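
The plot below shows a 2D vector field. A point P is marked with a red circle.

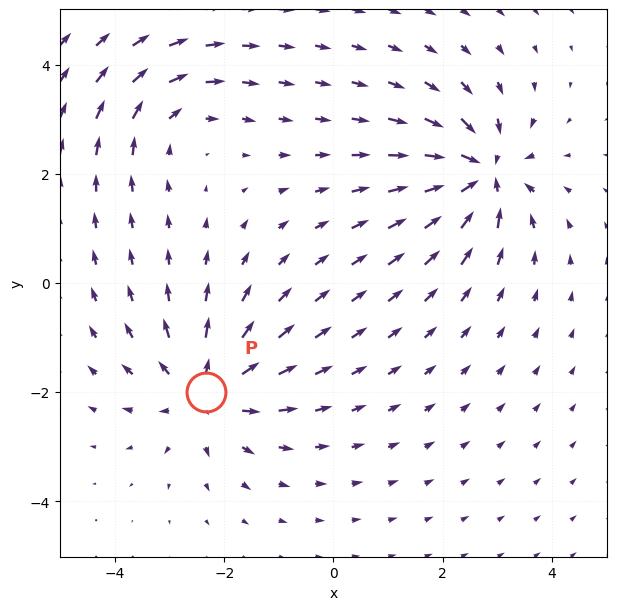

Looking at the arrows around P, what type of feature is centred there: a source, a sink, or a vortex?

At P (-2.3, -2.0) the arrows spread outward. Divergence about +5, curl ≈0 — positive divergence with near-zero curl is a source.

source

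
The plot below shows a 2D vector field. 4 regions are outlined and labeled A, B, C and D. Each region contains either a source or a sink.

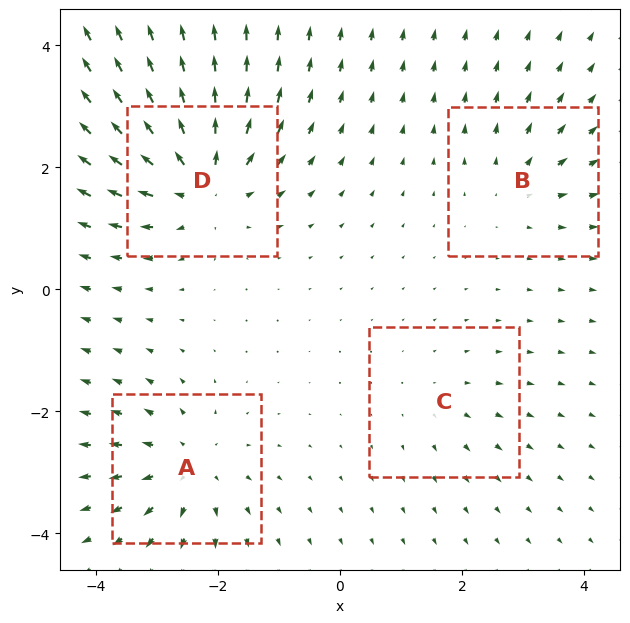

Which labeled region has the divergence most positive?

D

Divergence at each region's feature centre — A: about +5, B: about +3, C: about +2, D: about +7. Region D is most positive.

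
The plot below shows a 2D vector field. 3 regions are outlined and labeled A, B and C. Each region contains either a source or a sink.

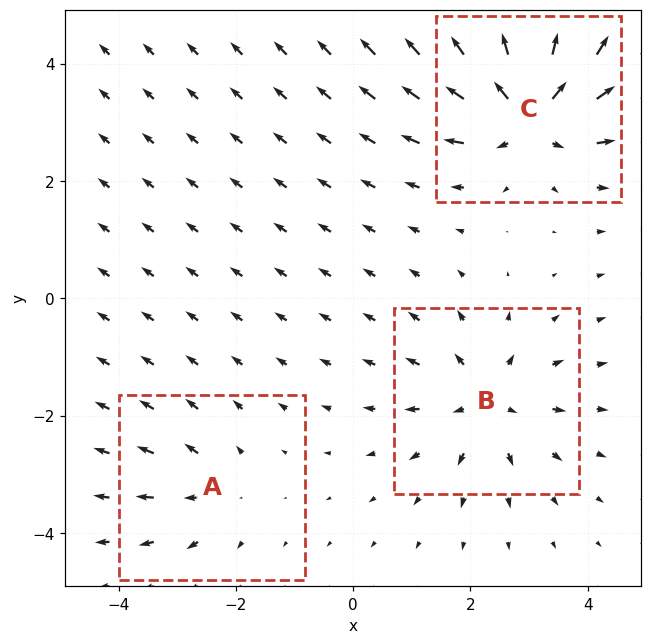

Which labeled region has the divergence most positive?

Divergence at each region's feature centre — A: about +2, B: about +4, C: about +6. Region C is most positive.

C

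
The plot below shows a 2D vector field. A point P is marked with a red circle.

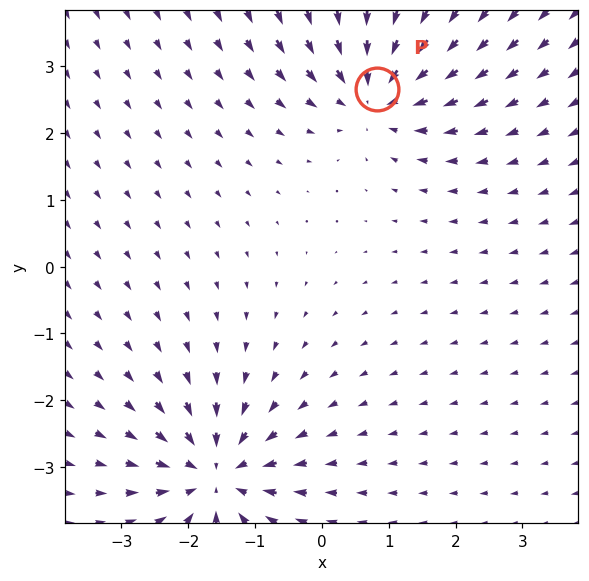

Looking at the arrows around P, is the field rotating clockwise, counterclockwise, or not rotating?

not rotating

Near P at (0.8, 2.7) the arrows show no circulation. The curl there is ≈0.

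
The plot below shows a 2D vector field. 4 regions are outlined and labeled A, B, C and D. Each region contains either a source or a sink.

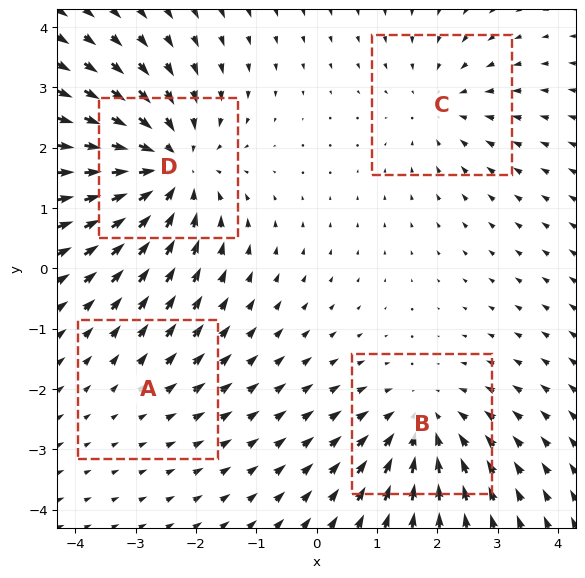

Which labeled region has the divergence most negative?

D

Divergence at each region's feature centre — A: about +2, B: about -4, C: about -3, D: about -6. Region D is most negative.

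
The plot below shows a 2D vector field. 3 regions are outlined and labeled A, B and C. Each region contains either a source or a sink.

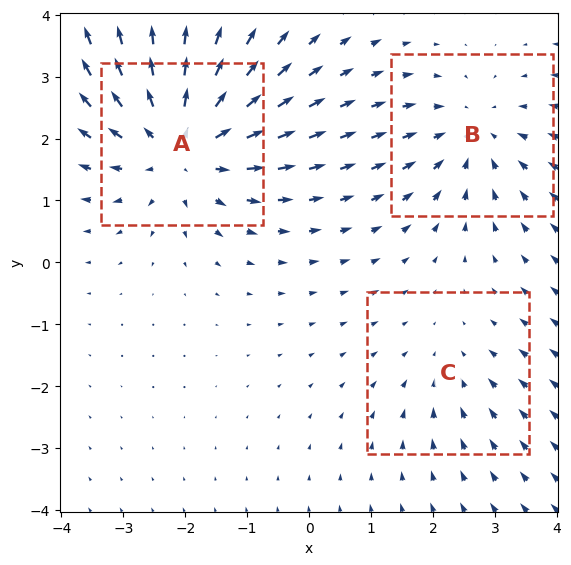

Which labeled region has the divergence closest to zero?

C

Divergence at each region's feature centre — A: about +4, B: about -3, C: about -2. Region C is closest to zero.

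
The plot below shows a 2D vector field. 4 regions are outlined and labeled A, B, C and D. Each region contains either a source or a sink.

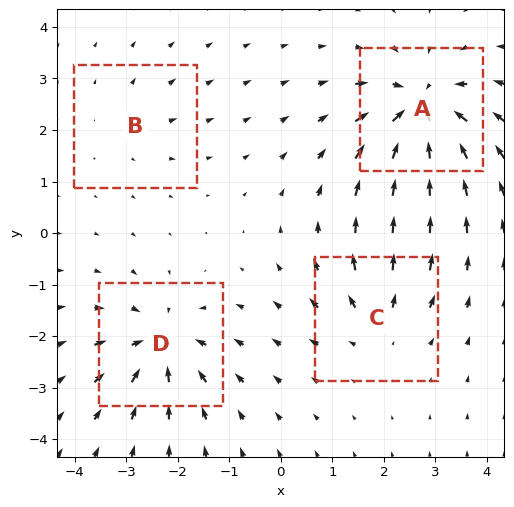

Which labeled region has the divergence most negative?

Divergence at each region's feature centre — A: about -8, B: about +2, C: about +4, D: about -6. Region A is most negative.

A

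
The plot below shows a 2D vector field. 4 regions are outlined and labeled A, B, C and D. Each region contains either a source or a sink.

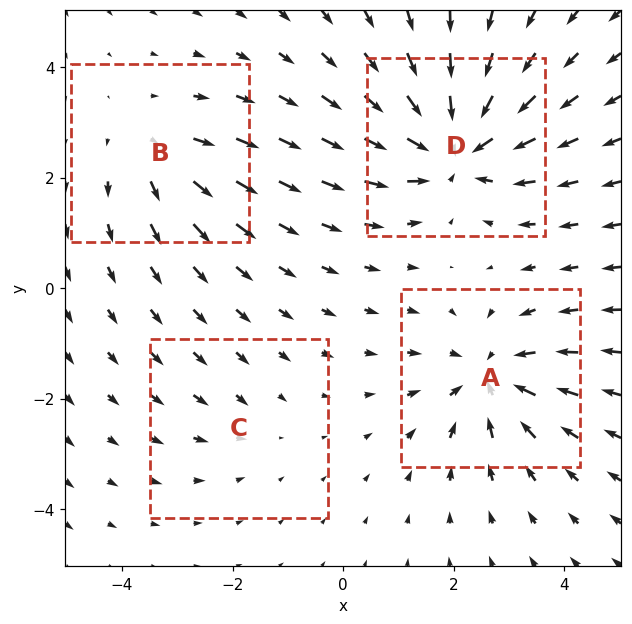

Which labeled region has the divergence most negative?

Divergence at each region's feature centre — A: about -5, B: about +3, C: about -2, D: about -7. Region D is most negative.

D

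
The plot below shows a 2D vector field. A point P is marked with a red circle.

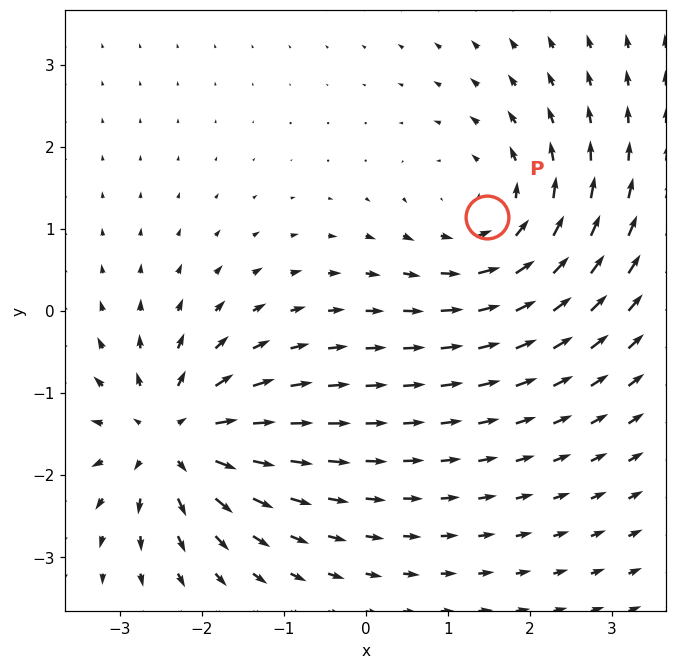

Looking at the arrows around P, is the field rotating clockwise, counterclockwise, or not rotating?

counterclockwise

Near P at (1.5, 1.1) the arrows circulate counterclockwise. The curl (z-component) there is about +4; positive curl means counterclockwise rotation.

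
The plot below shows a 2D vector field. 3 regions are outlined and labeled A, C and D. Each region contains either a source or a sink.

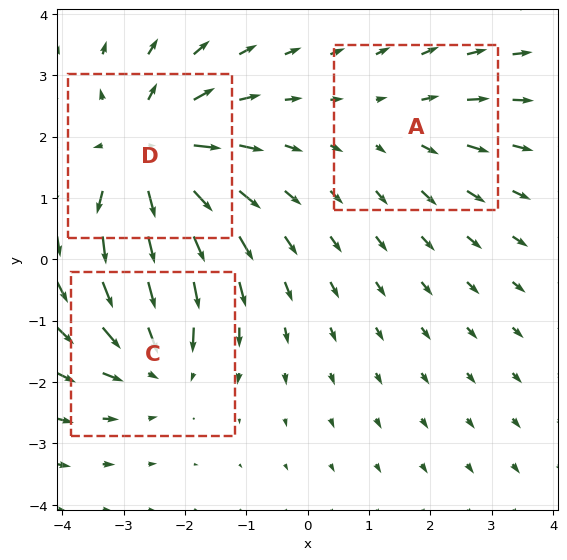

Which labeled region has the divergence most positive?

D

Divergence at each region's feature centre — A: about +2, C: about -3, D: about +5. Region D is most positive.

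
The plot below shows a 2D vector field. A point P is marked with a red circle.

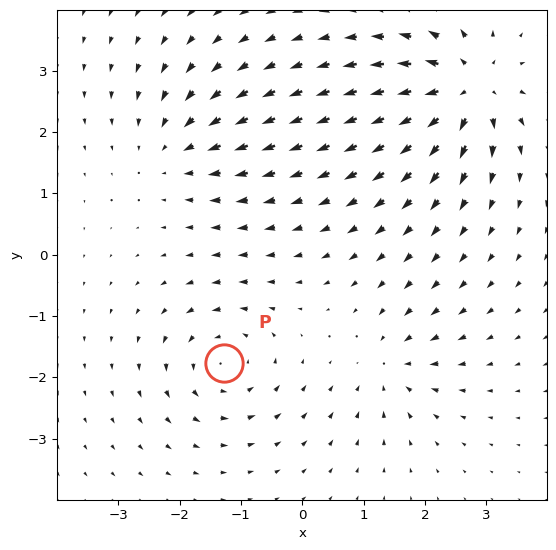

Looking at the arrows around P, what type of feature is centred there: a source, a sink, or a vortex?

At P (-1.3, -1.8) the arrows circulate counterclockwise. Divergence ≈0, curl about +4 — near-zero divergence with nonzero curl is a vortex.

vortex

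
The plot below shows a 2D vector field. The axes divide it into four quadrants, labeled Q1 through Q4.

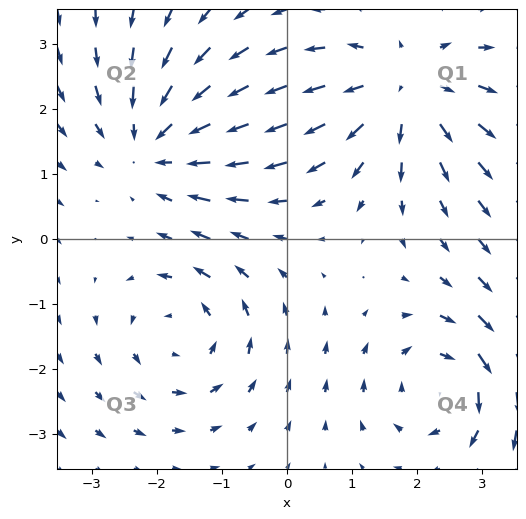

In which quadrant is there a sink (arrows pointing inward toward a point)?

Q2

The sink sits at approximately (-2.0, 1.5), which lies in quadrant Q2. The divergence there is about -4, negative as expected for a sink.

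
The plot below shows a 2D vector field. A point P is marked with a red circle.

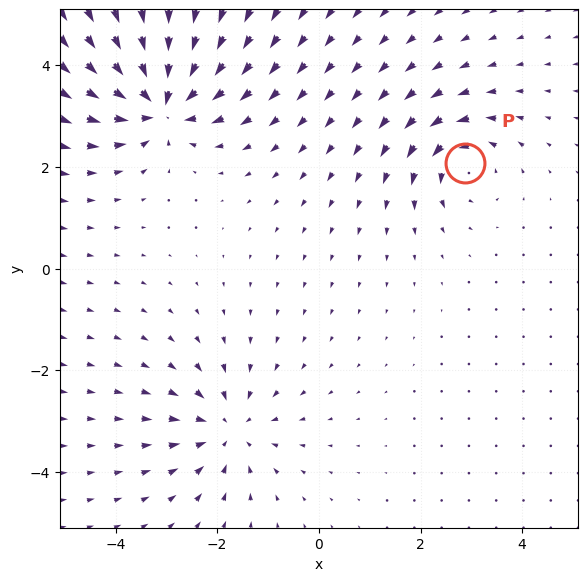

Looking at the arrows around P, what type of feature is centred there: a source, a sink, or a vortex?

At P (2.9, 2.1) the arrows circulate counterclockwise. Divergence ≈0, curl about +4 — near-zero divergence with nonzero curl is a vortex.

vortex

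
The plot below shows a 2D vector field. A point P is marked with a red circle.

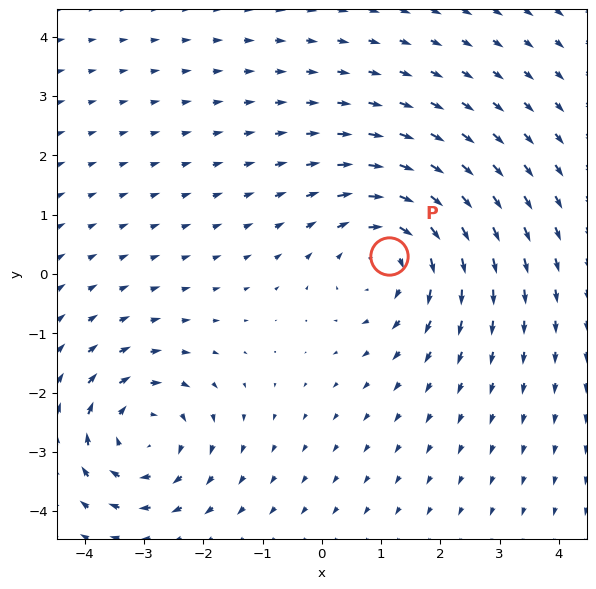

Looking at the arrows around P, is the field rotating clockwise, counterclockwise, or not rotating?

clockwise

Near P at (1.1, 0.3) the arrows circulate clockwise. The curl (z-component) there is about -4; negative curl means clockwise rotation.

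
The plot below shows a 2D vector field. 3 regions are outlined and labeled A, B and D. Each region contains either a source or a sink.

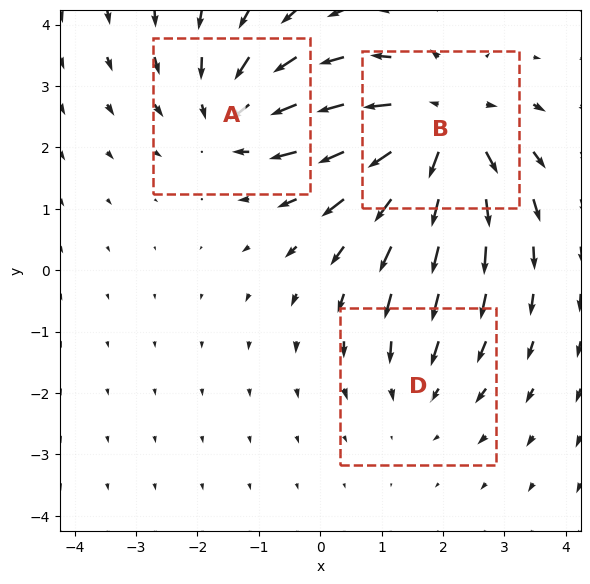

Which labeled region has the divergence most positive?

B

Divergence at each region's feature centre — A: about -3, B: about +4, D: about -2. Region B is most positive.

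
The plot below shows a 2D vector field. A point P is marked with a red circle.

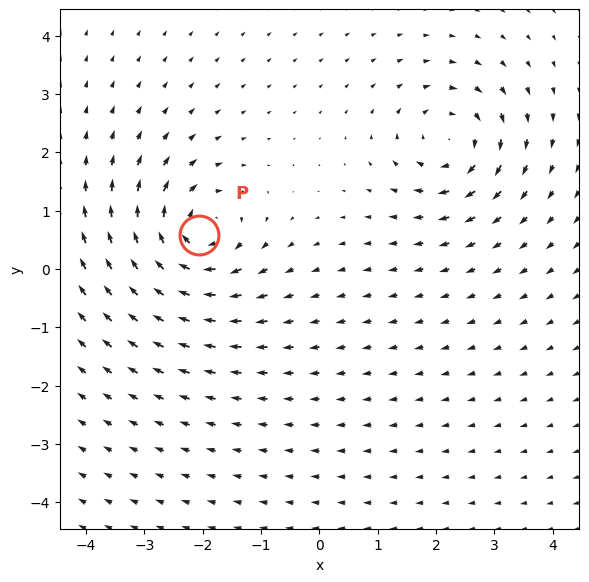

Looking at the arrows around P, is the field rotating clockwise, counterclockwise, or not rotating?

Near P at (-2.1, 0.6) the arrows circulate clockwise. The curl (z-component) there is about -7; negative curl means clockwise rotation.

clockwise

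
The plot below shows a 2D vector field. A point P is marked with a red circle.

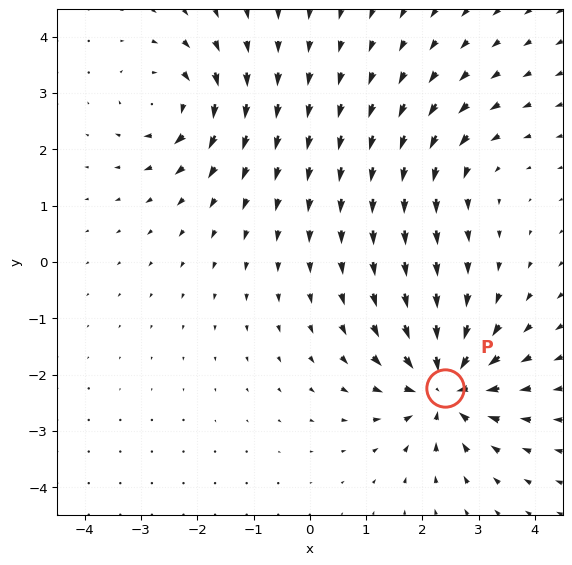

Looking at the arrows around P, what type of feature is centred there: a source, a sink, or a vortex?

At P (2.4, -2.2) the arrows converge inward. Divergence about -6, curl ≈0 — negative divergence with near-zero curl is a sink.

sink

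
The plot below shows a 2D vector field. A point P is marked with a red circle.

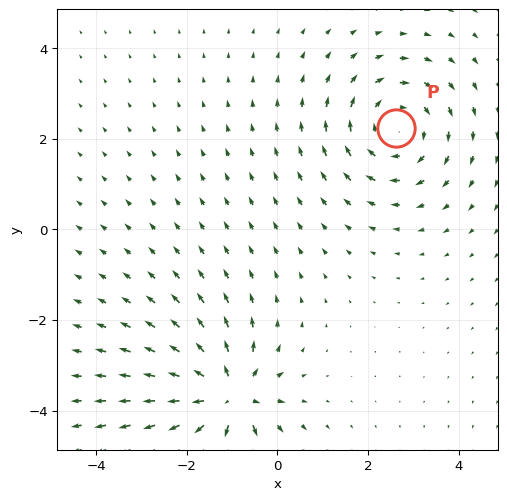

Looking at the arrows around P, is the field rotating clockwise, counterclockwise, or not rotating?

Near P at (2.6, 2.2) the arrows circulate clockwise. The curl (z-component) there is about -3; negative curl means clockwise rotation.

clockwise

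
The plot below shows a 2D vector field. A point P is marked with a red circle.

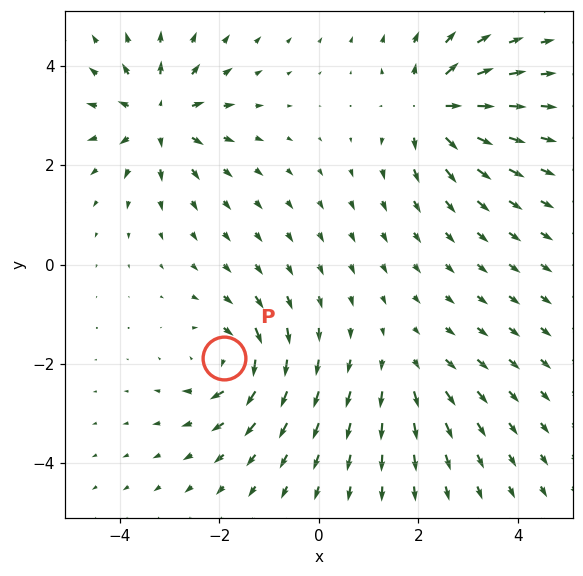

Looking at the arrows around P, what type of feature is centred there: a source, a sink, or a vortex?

At P (-1.9, -1.9) the arrows circulate clockwise. Divergence ≈0, curl about -6 — near-zero divergence with nonzero curl is a vortex.

vortex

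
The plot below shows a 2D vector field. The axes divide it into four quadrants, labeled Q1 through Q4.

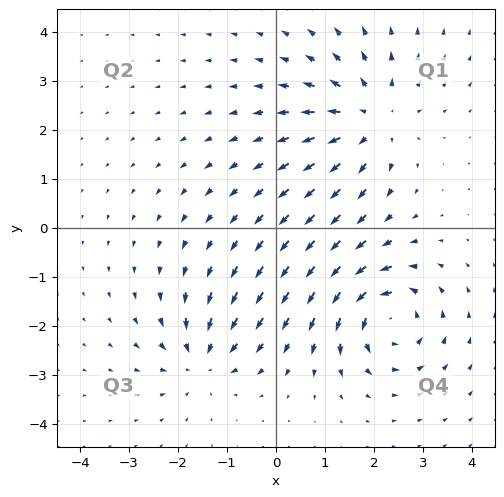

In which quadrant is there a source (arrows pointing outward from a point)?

The source sits at approximately (1.9, 2.2), which lies in quadrant Q1. The divergence there is about +4, positive as expected for a source.

Q1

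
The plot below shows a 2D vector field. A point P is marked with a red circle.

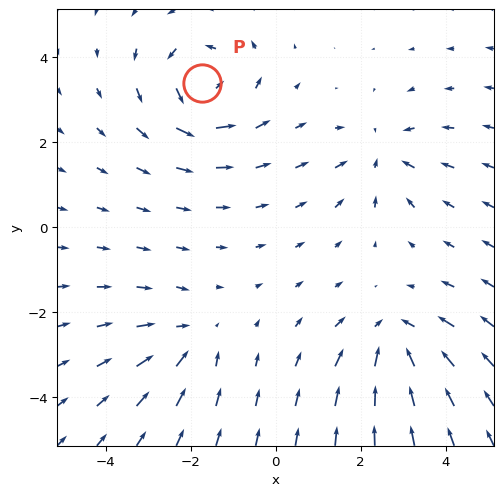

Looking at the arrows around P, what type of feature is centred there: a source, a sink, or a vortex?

vortex

At P (-1.7, 3.4) the arrows circulate counterclockwise. Divergence ≈0, curl about +5 — near-zero divergence with nonzero curl is a vortex.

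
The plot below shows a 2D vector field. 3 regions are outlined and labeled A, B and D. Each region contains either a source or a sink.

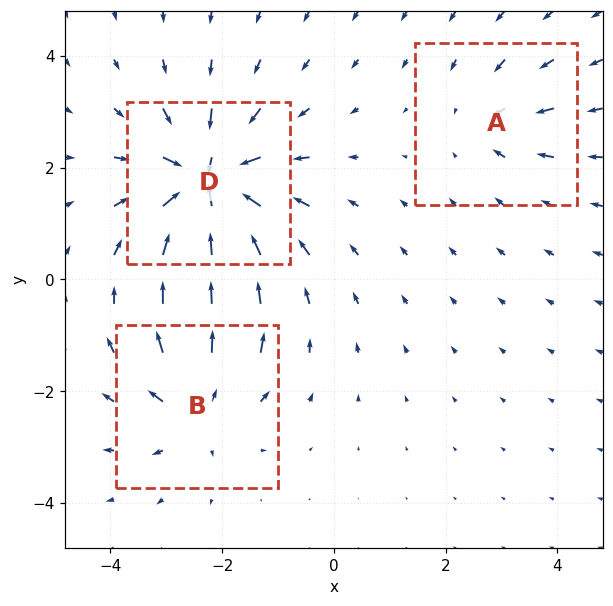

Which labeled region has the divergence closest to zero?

Divergence at each region's feature centre — A: about -3, B: about +4, D: about -6. Region A is closest to zero.

A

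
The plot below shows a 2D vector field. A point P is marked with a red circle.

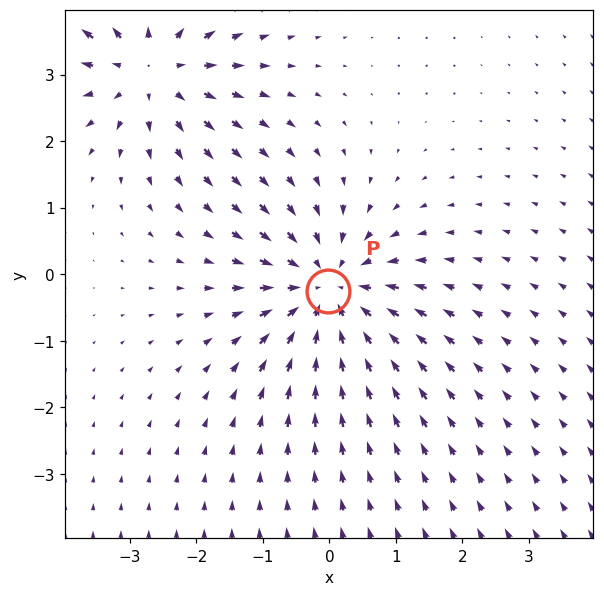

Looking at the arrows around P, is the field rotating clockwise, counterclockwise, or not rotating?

Near P at (-0.0, -0.3) the arrows show no circulation. The curl there is ≈0.

not rotating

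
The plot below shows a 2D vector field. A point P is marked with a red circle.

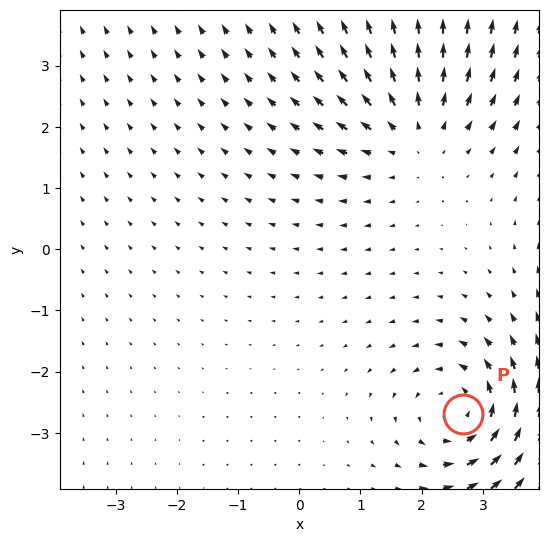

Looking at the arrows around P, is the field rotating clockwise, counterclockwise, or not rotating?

counterclockwise

Near P at (2.7, -2.7) the arrows circulate counterclockwise. The curl (z-component) there is about +4; positive curl means counterclockwise rotation.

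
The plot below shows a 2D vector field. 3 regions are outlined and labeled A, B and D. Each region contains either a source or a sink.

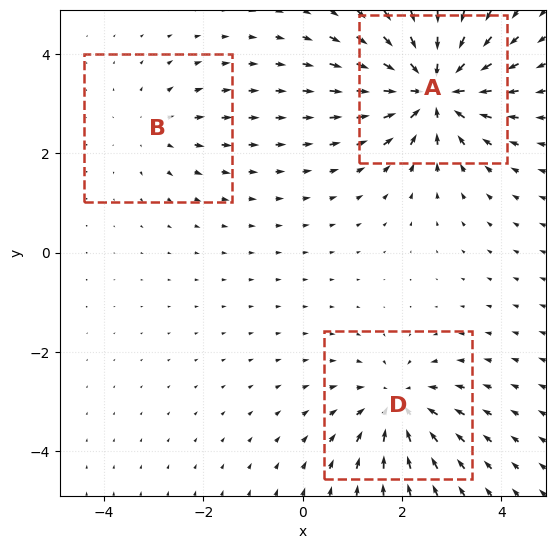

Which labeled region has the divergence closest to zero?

B

Divergence at each region's feature centre — A: about -6, B: about +2, D: about -4. Region B is closest to zero.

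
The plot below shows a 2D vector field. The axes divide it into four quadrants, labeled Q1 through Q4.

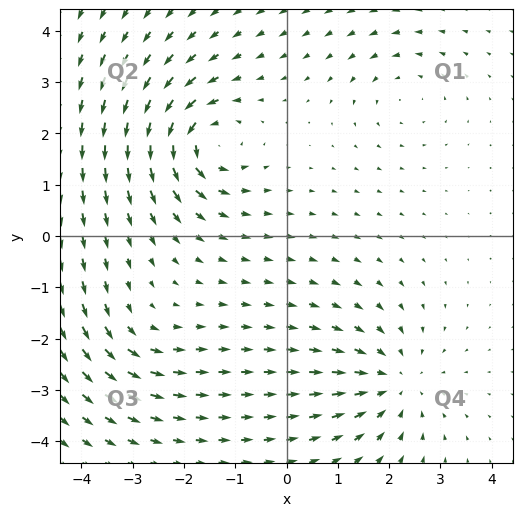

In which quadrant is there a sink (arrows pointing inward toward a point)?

The sink sits at approximately (2.1, -2.9), which lies in quadrant Q4. The divergence there is about -4, negative as expected for a sink.

Q4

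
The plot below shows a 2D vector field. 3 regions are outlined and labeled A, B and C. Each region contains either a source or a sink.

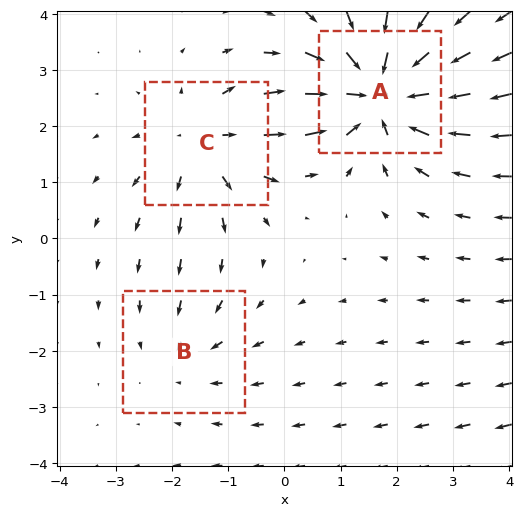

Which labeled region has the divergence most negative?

Divergence at each region's feature centre — A: about -5, B: about -2, C: about +3. Region A is most negative.

A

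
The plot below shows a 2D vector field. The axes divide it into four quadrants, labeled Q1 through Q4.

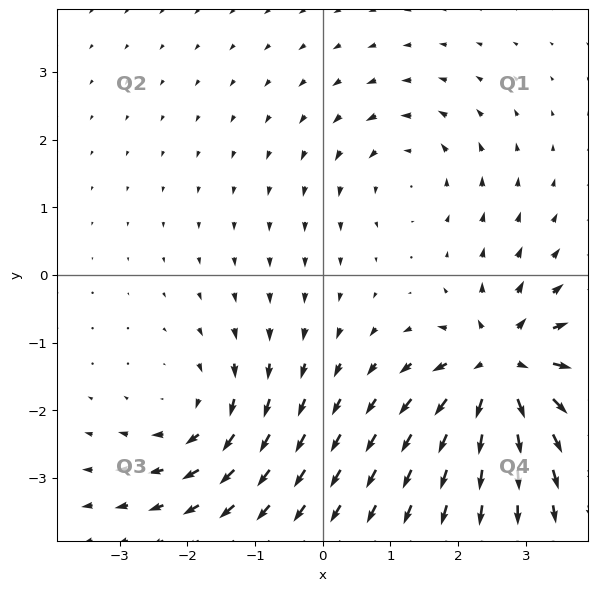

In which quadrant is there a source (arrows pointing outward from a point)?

Q4

The source sits at approximately (2.6, -1.4), which lies in quadrant Q4. The divergence there is about +7, positive as expected for a source.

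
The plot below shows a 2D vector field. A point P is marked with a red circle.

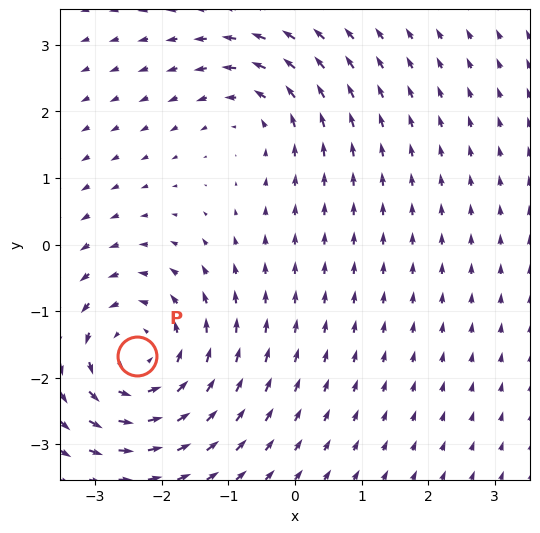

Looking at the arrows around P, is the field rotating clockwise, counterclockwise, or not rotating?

counterclockwise

Near P at (-2.4, -1.7) the arrows circulate counterclockwise. The curl (z-component) there is about +4; positive curl means counterclockwise rotation.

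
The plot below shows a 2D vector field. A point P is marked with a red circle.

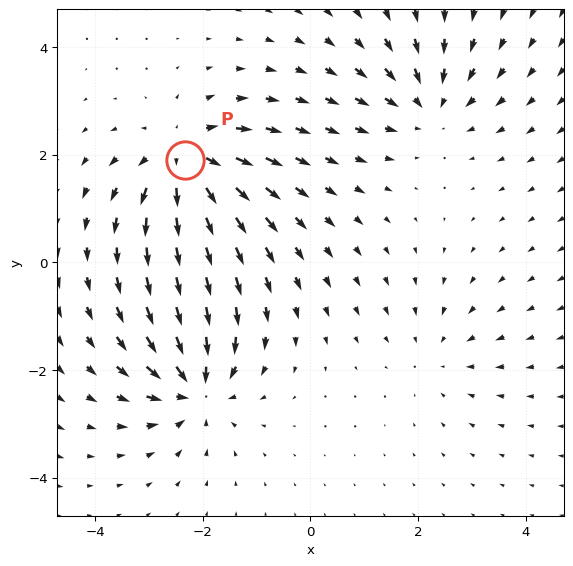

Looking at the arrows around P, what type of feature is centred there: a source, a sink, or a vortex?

At P (-2.3, 1.9) the arrows spread outward. Divergence about +6, curl ≈0 — positive divergence with near-zero curl is a source.

source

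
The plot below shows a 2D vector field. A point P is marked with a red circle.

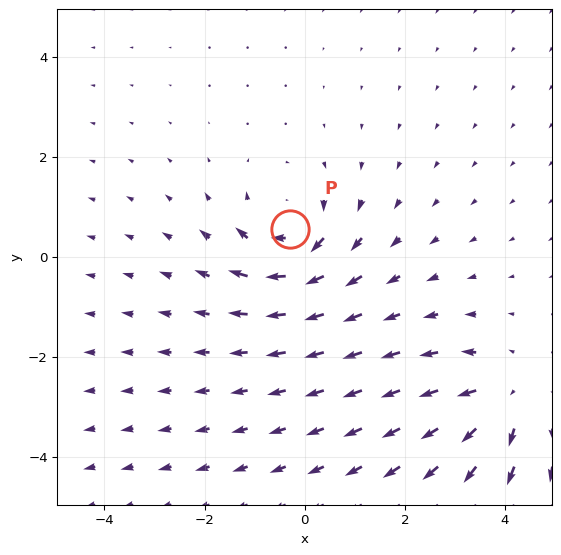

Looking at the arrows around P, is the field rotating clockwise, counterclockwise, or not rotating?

clockwise

Near P at (-0.3, 0.6) the arrows circulate clockwise. The curl (z-component) there is about -5; negative curl means clockwise rotation.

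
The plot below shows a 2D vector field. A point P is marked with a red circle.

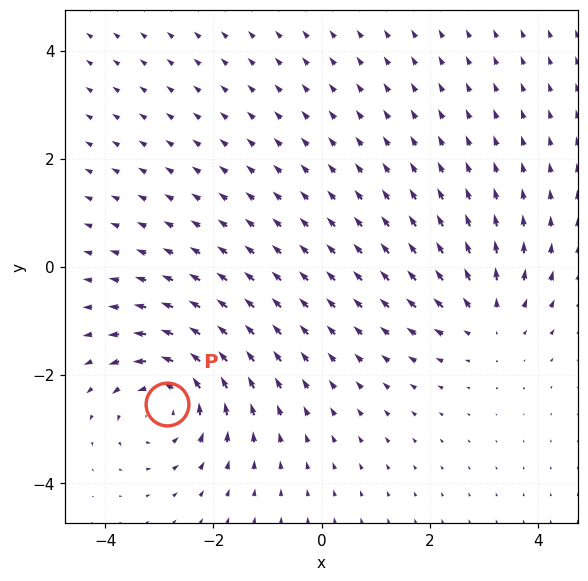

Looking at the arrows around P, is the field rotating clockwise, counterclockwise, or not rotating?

Near P at (-2.9, -2.5) the arrows circulate counterclockwise. The curl (z-component) there is about +5; positive curl means counterclockwise rotation.

counterclockwise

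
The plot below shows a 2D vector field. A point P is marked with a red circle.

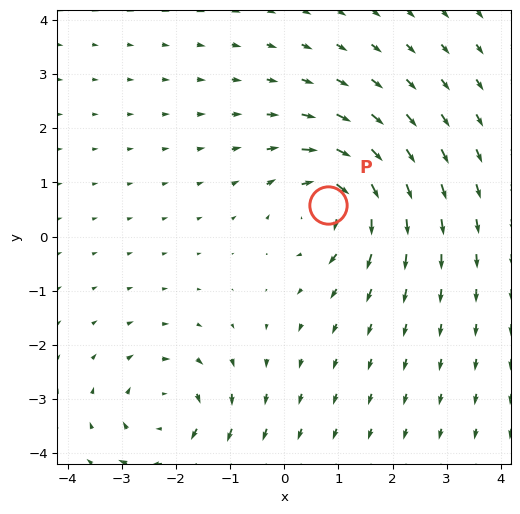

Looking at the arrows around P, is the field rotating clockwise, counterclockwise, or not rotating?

Near P at (0.8, 0.6) the arrows circulate clockwise. The curl (z-component) there is about -6; negative curl means clockwise rotation.

clockwise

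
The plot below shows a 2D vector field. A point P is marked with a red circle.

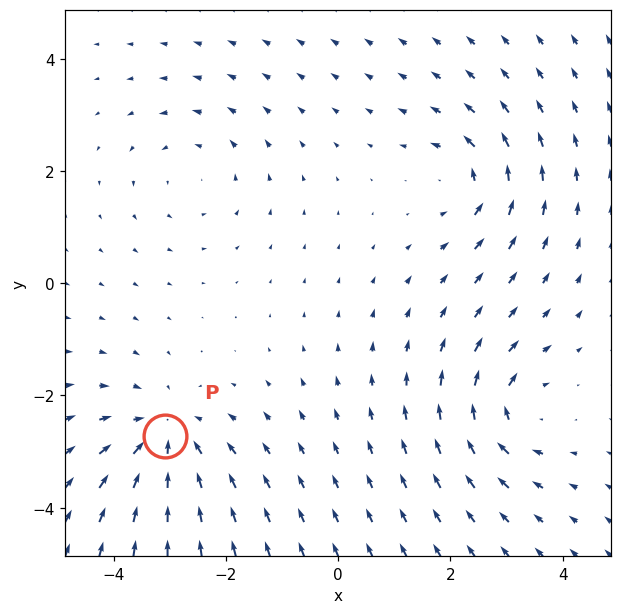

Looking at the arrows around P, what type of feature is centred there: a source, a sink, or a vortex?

At P (-3.1, -2.7) the arrows converge inward. Divergence about -4, curl ≈0 — negative divergence with near-zero curl is a sink.

sink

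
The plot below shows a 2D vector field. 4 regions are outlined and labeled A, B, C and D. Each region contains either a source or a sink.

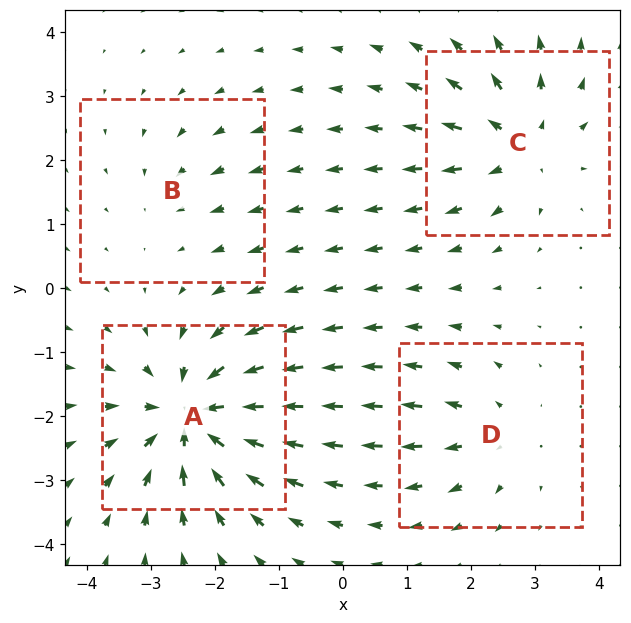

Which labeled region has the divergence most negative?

A

Divergence at each region's feature centre — A: about -8, B: about -2, C: about +6, D: about +4. Region A is most negative.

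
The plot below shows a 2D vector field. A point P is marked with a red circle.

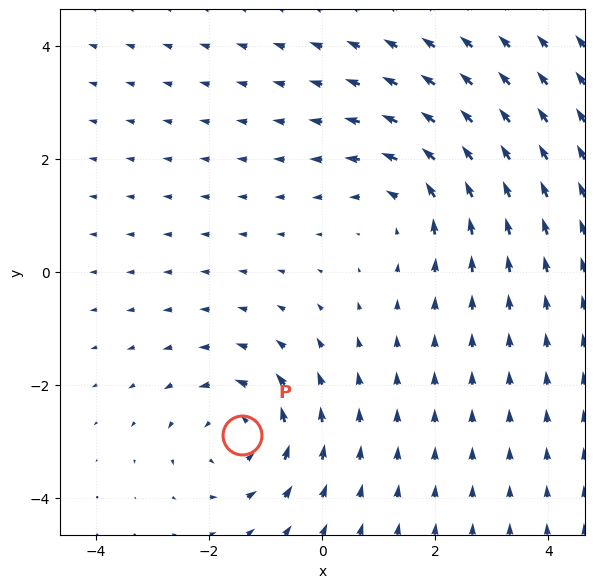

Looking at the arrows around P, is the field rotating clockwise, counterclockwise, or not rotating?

Near P at (-1.4, -2.9) the arrows circulate counterclockwise. The curl (z-component) there is about +4; positive curl means counterclockwise rotation.

counterclockwise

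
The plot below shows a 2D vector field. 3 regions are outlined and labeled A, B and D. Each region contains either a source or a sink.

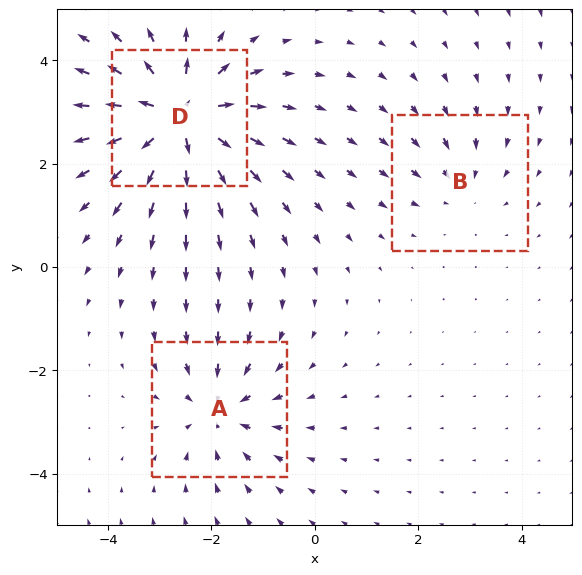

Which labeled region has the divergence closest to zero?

B

Divergence at each region's feature centre — A: about -3, B: about -2, D: about +6. Region B is closest to zero.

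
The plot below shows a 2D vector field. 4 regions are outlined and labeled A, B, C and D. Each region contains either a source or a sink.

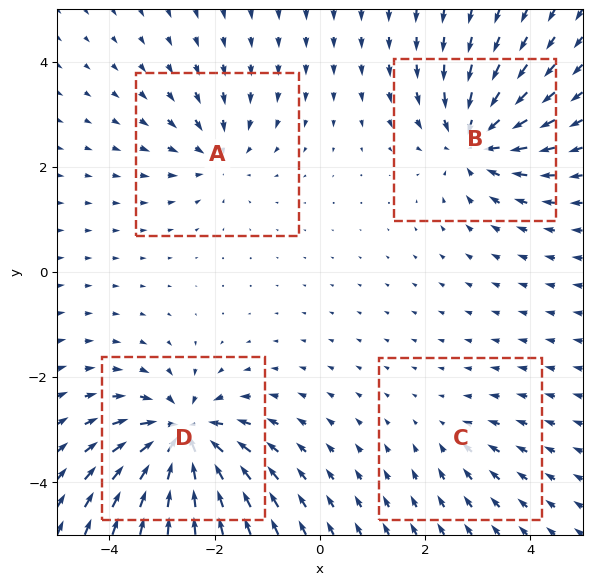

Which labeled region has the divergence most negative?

Divergence at each region's feature centre — A: about -4, B: about -6, C: about -2, D: about -8. Region D is most negative.

D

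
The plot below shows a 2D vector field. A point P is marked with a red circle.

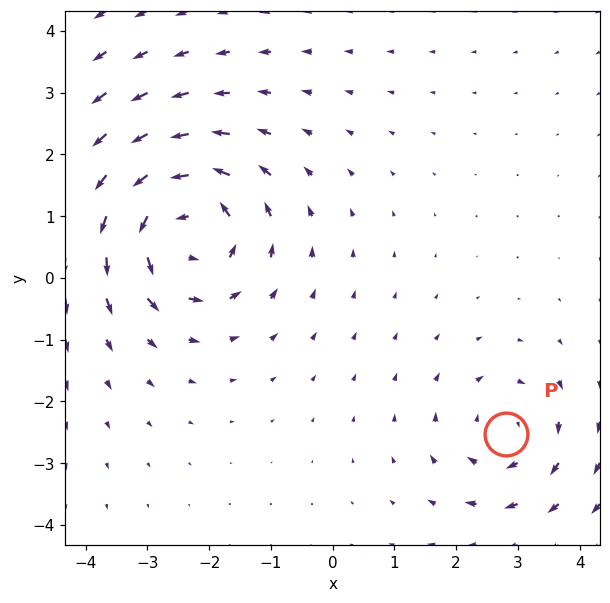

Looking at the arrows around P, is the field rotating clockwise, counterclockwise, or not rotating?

Near P at (2.8, -2.5) the arrows circulate clockwise. The curl (z-component) there is about -3; negative curl means clockwise rotation.

clockwise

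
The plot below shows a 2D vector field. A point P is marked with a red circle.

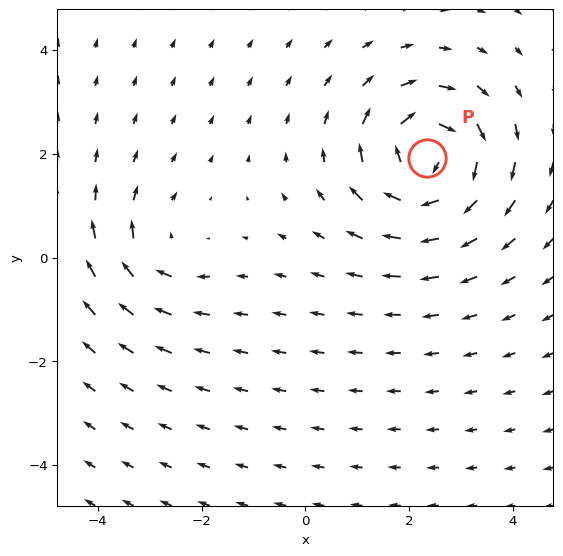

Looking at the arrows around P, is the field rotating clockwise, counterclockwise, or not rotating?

Near P at (2.3, 1.9) the arrows circulate clockwise. The curl (z-component) there is about -5; negative curl means clockwise rotation.

clockwise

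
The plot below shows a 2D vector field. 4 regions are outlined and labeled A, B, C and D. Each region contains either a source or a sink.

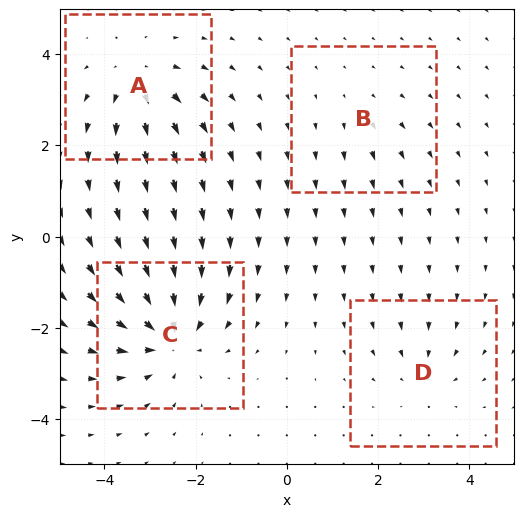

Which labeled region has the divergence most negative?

Divergence at each region's feature centre — A: about +5, B: about +2, C: about -7, D: about -3. Region C is most negative.

C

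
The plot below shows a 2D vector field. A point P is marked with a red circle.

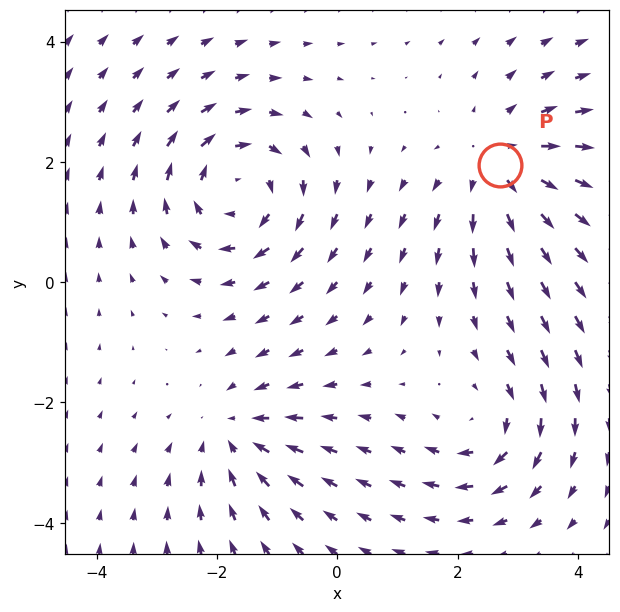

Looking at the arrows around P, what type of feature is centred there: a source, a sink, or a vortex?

source

At P (2.7, 1.9) the arrows spread outward. Divergence about +4, curl ≈0 — positive divergence with near-zero curl is a source.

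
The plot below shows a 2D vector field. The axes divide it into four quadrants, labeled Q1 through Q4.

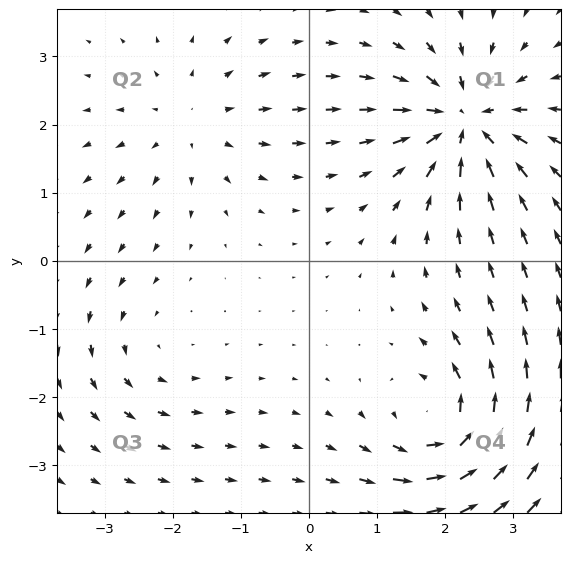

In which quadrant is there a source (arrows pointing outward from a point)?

Q2

The source sits at approximately (-1.7, 2.0), which lies in quadrant Q2. The divergence there is about +3, positive as expected for a source.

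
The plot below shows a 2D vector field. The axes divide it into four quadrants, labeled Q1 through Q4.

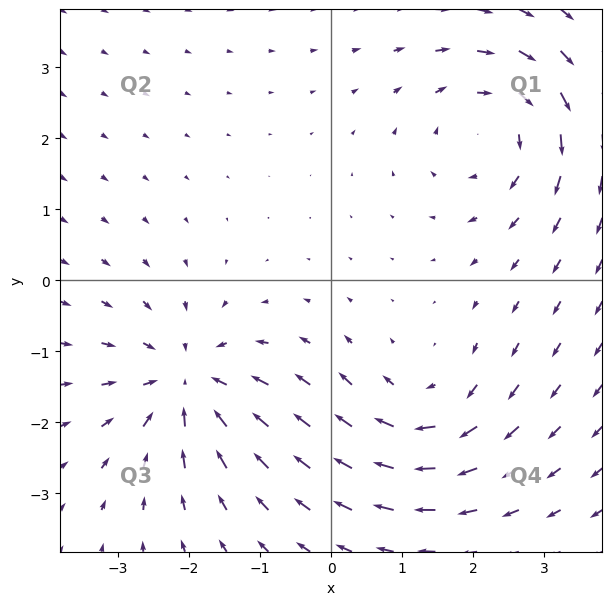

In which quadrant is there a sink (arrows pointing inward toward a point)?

Q3

The sink sits at approximately (-2.0, -1.4), which lies in quadrant Q3. The divergence there is about -4, negative as expected for a sink.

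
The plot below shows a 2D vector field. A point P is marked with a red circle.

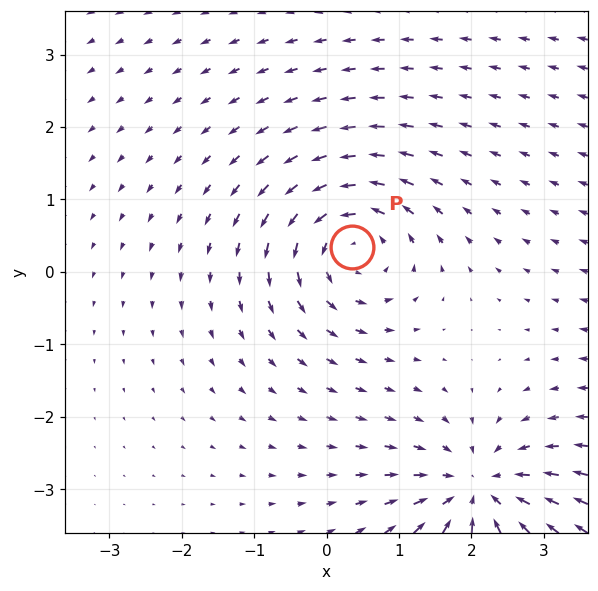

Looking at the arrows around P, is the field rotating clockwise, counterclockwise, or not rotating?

Near P at (0.3, 0.3) the arrows circulate counterclockwise. The curl (z-component) there is about +6; positive curl means counterclockwise rotation.

counterclockwise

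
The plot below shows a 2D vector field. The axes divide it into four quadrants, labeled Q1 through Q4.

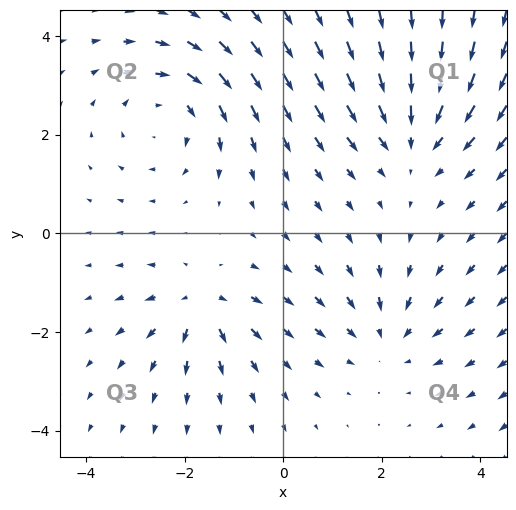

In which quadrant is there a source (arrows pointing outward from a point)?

Q3

The source sits at approximately (-1.7, -1.5), which lies in quadrant Q3. The divergence there is about +4, positive as expected for a source.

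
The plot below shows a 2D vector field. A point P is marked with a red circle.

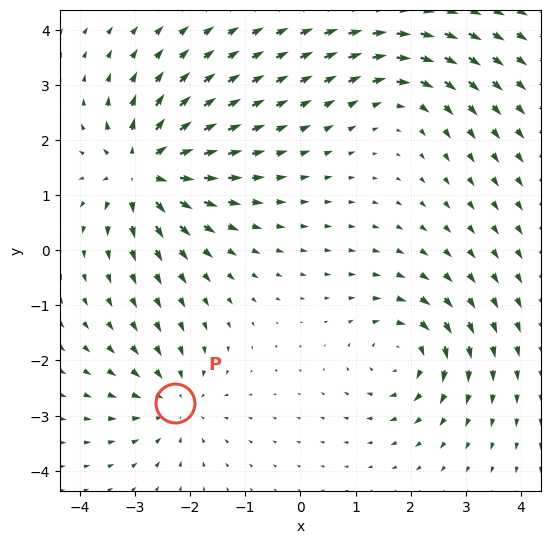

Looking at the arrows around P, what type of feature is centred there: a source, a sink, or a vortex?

At P (-2.3, -2.8) the arrows converge inward. Divergence about -3, curl ≈0 — negative divergence with near-zero curl is a sink.

sink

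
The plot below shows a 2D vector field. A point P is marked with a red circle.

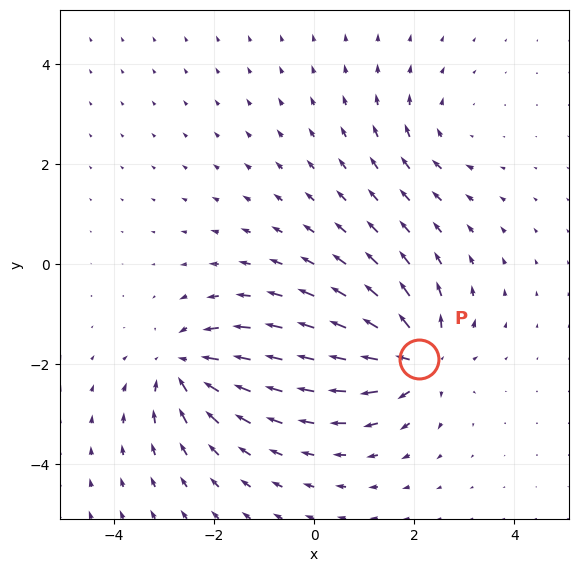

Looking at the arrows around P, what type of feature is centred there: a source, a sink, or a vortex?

source

At P (2.1, -1.9) the arrows spread outward. Divergence about +6, curl ≈0 — positive divergence with near-zero curl is a source.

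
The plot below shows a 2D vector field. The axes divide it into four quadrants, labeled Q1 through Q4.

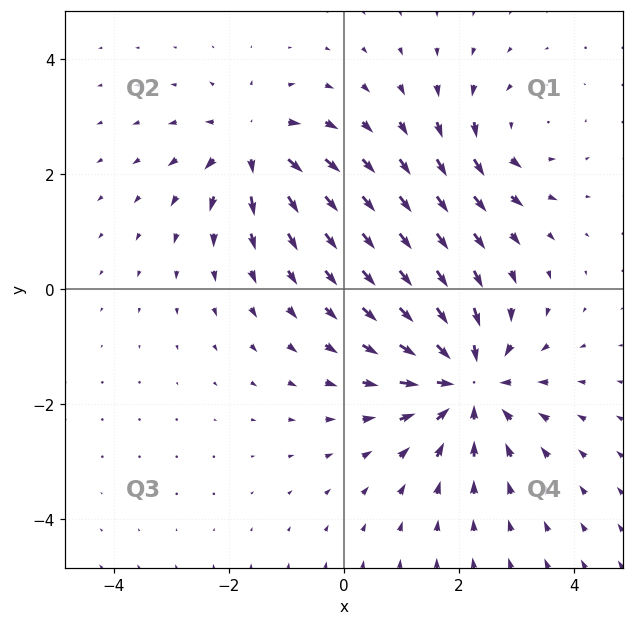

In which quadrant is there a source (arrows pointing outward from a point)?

Q2

The source sits at approximately (-1.6, 2.5), which lies in quadrant Q2. The divergence there is about +4, positive as expected for a source.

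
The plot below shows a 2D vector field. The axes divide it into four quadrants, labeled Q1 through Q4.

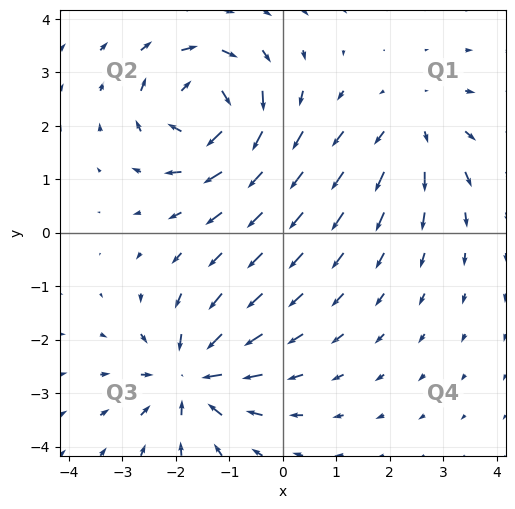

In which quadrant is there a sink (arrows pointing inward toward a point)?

Q3

The sink sits at approximately (-1.7, -2.7), which lies in quadrant Q3. The divergence there is about -5, negative as expected for a sink.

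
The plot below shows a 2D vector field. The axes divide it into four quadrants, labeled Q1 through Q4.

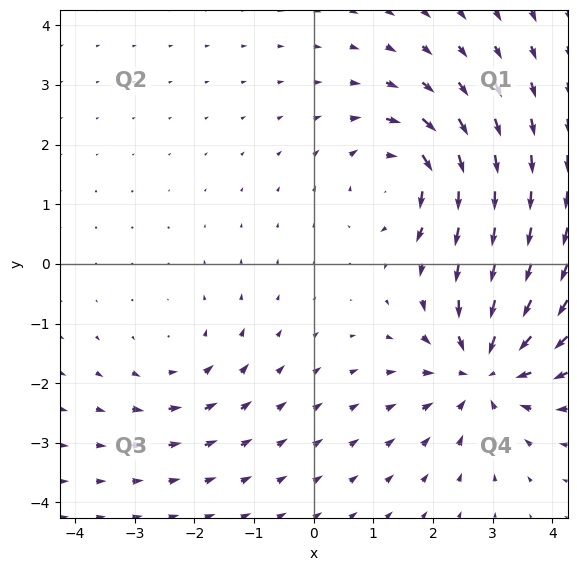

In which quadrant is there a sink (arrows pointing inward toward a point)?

The sink sits at approximately (2.9, -1.8), which lies in quadrant Q4. The divergence there is about -5, negative as expected for a sink.

Q4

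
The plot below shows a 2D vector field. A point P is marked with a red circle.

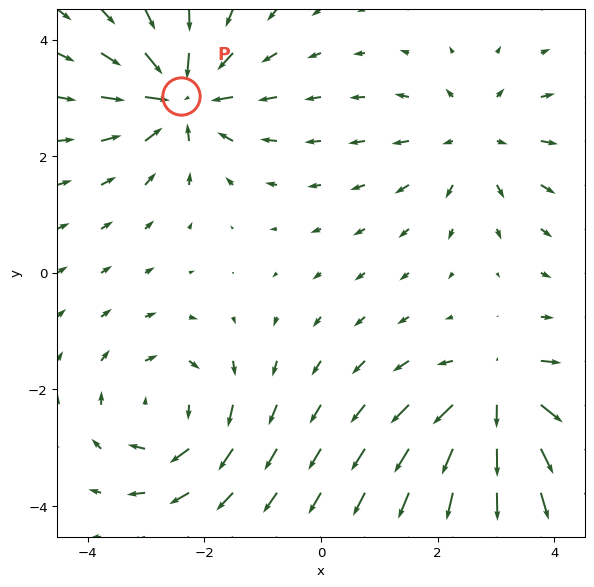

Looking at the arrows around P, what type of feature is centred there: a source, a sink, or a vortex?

At P (-2.4, 3.0) the arrows converge inward. Divergence about -6, curl ≈0 — negative divergence with near-zero curl is a sink.

sink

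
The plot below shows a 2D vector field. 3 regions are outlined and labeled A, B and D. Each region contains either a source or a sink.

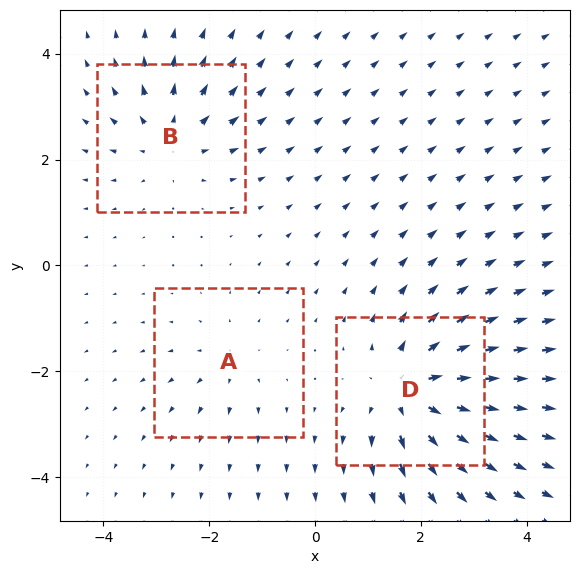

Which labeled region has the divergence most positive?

D

Divergence at each region's feature centre — A: about +2, B: about +3, D: about +5. Region D is most positive.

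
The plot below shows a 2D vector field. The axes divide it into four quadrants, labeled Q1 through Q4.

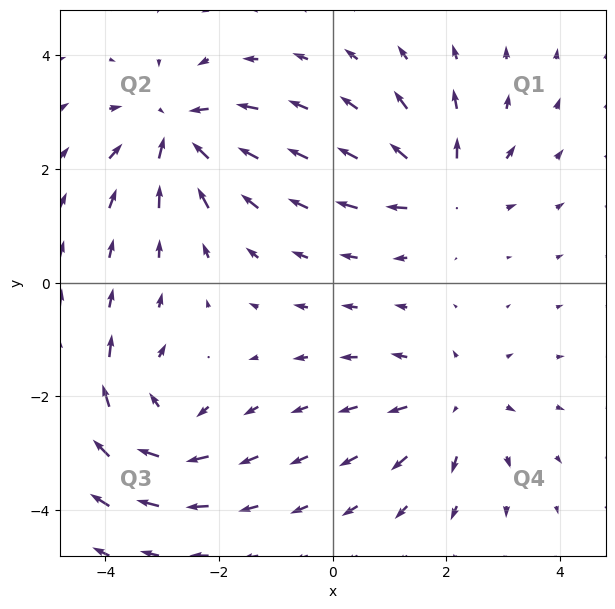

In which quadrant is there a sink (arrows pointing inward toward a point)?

Q2

The sink sits at approximately (-2.7, 2.7), which lies in quadrant Q2. The divergence there is about -6, negative as expected for a sink.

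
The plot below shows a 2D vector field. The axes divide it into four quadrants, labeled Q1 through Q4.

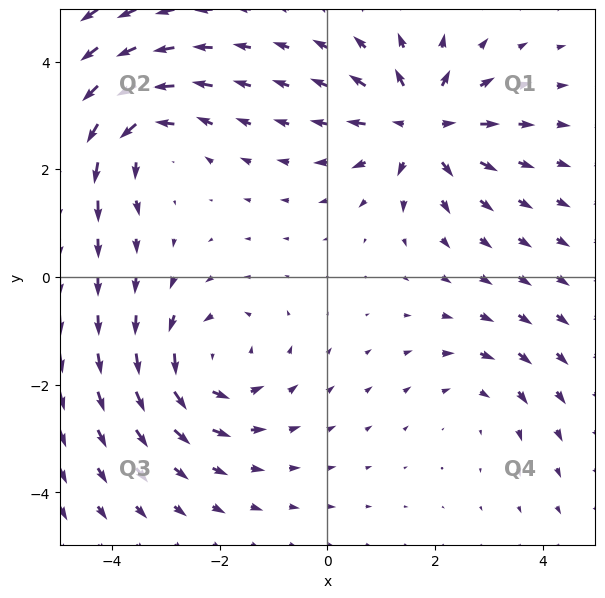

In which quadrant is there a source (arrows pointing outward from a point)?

Q1

The source sits at approximately (1.7, 2.8), which lies in quadrant Q1. The divergence there is about +6, positive as expected for a source.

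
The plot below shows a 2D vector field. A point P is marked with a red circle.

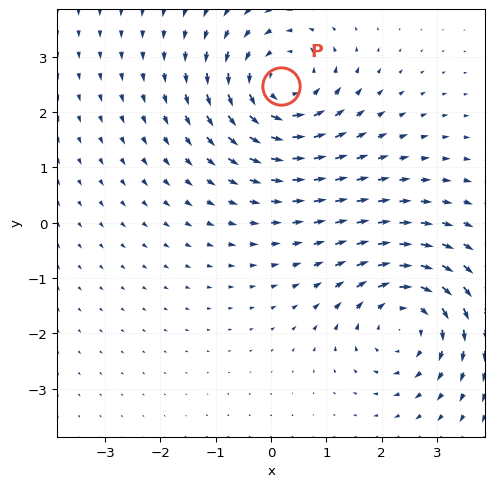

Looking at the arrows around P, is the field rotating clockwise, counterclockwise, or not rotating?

counterclockwise

Near P at (0.2, 2.5) the arrows circulate counterclockwise. The curl (z-component) there is about +5; positive curl means counterclockwise rotation.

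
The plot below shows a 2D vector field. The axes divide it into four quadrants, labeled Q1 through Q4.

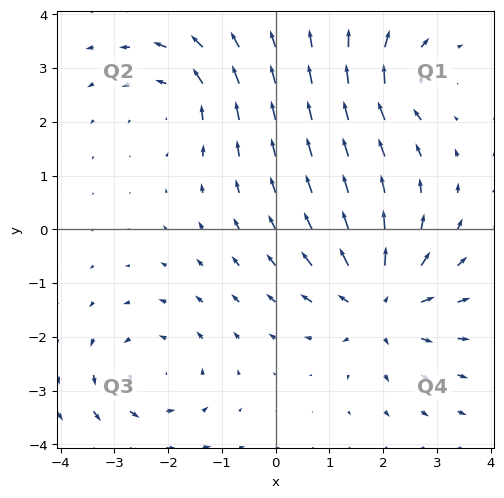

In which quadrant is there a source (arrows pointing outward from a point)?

Q4

The source sits at approximately (1.9, -1.4), which lies in quadrant Q4. The divergence there is about +5, positive as expected for a source.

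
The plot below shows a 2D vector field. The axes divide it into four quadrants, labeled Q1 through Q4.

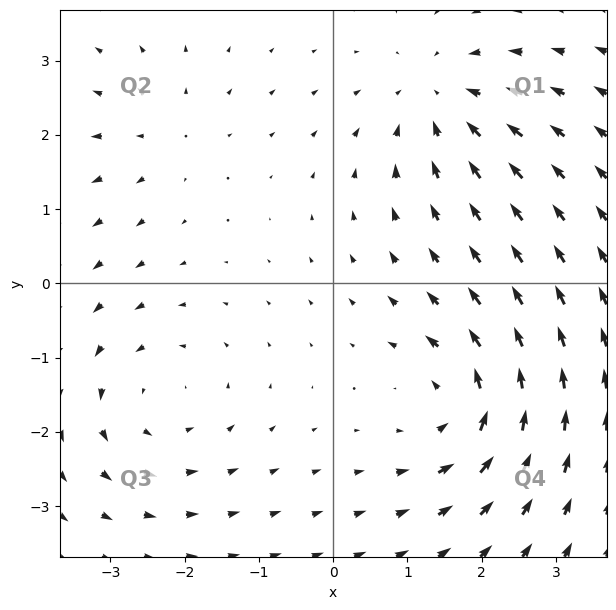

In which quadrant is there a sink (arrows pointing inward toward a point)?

The sink sits at approximately (1.4, 2.5), which lies in quadrant Q1. The divergence there is about -4, negative as expected for a sink.

Q1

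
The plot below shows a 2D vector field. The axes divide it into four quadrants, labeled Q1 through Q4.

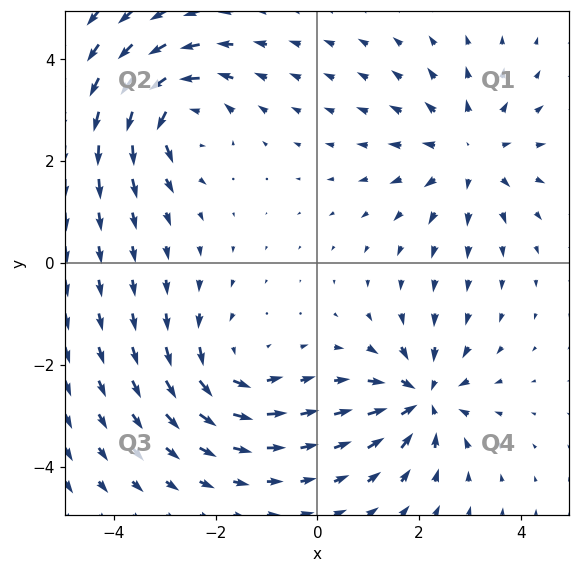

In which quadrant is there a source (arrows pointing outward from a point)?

The source sits at approximately (3.0, 2.2), which lies in quadrant Q1. The divergence there is about +4, positive as expected for a source.

Q1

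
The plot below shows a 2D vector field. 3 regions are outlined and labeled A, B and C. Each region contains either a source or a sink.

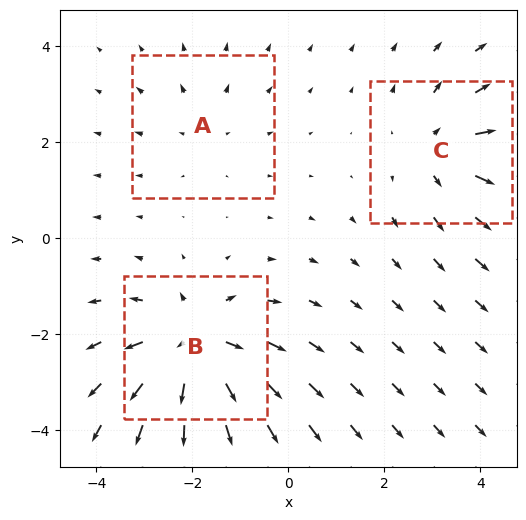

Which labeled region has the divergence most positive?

Divergence at each region's feature centre — A: about +2, B: about +5, C: about +3. Region B is most positive.

B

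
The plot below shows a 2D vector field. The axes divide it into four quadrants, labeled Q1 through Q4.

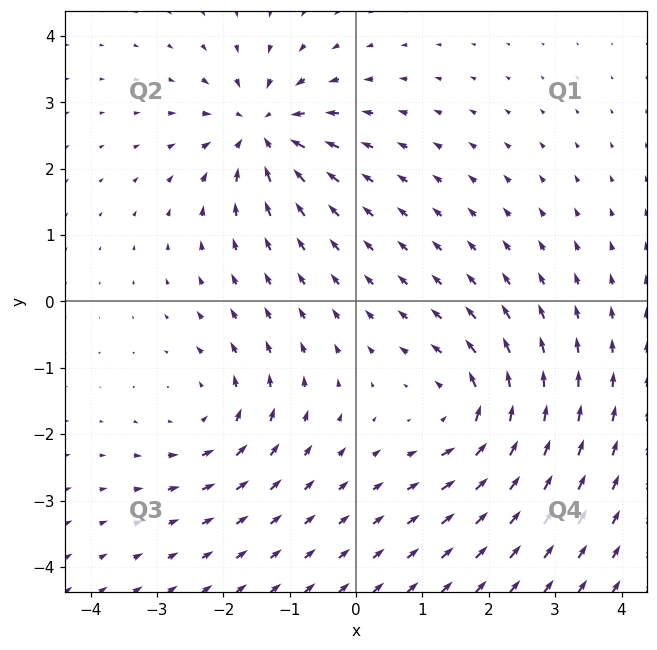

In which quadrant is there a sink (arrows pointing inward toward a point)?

The sink sits at approximately (-1.4, 2.6), which lies in quadrant Q2. The divergence there is about -6, negative as expected for a sink.

Q2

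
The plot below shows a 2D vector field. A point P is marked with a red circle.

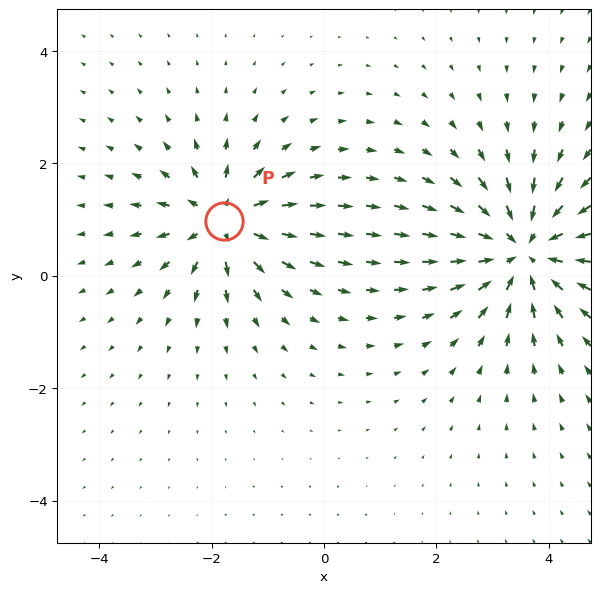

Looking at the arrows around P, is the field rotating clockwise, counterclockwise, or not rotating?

not rotating

Near P at (-1.8, 1.0) the arrows show no circulation. The curl there is ≈0.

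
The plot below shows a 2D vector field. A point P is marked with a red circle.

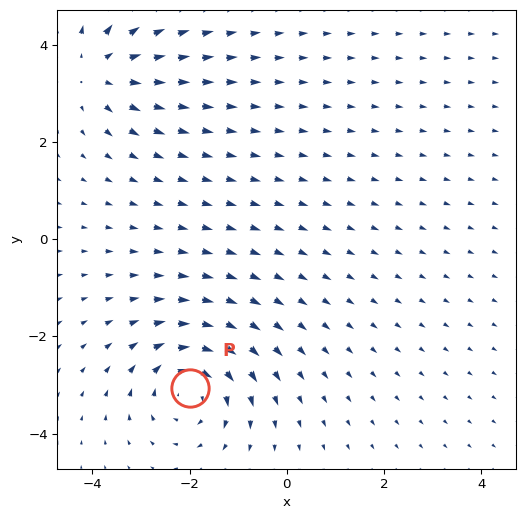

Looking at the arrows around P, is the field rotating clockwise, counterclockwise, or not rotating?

clockwise

Near P at (-2.0, -3.1) the arrows circulate clockwise. The curl (z-component) there is about -5; negative curl means clockwise rotation.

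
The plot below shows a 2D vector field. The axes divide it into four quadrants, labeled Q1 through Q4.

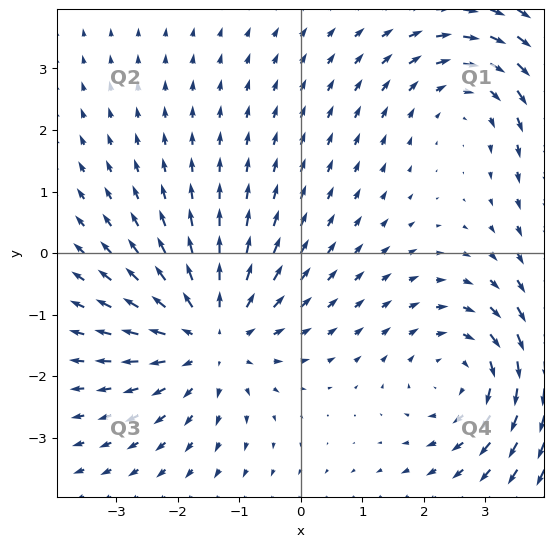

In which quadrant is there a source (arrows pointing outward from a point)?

Q3

The source sits at approximately (-1.4, -1.4), which lies in quadrant Q3. The divergence there is about +4, positive as expected for a source.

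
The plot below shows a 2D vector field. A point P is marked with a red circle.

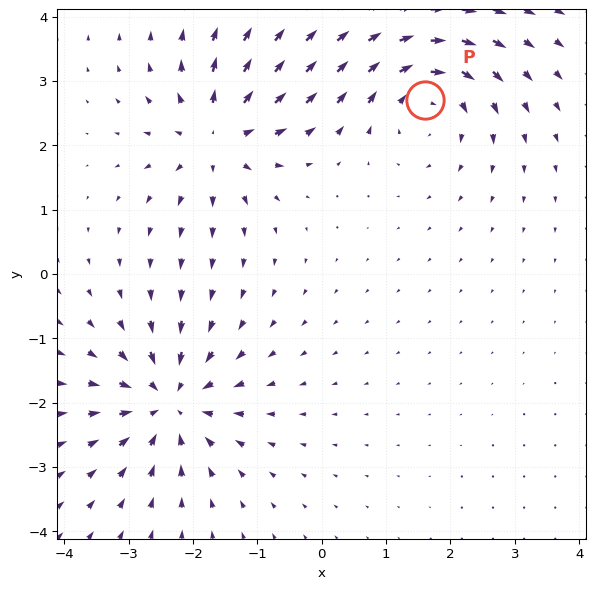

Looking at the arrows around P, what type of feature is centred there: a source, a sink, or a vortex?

vortex

At P (1.6, 2.7) the arrows circulate clockwise. Divergence ≈0, curl about -5 — near-zero divergence with nonzero curl is a vortex.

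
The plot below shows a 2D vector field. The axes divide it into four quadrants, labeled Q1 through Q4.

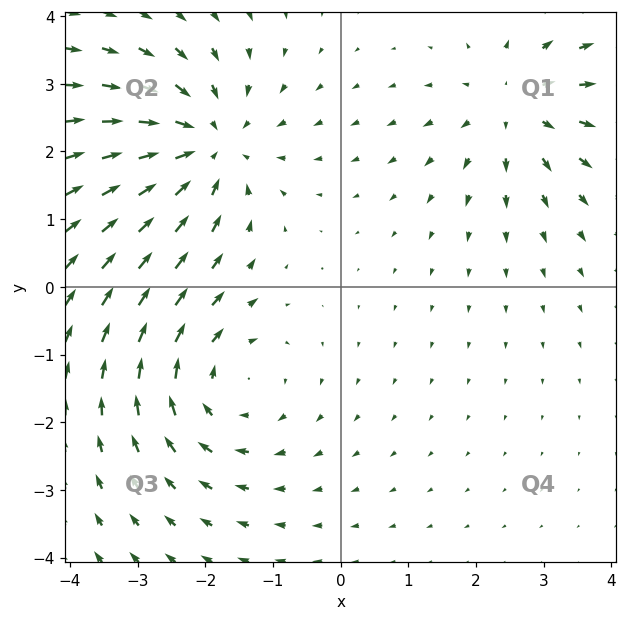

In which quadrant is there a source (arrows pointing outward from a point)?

The source sits at approximately (2.6, 2.7), which lies in quadrant Q1. The divergence there is about +4, positive as expected for a source.

Q1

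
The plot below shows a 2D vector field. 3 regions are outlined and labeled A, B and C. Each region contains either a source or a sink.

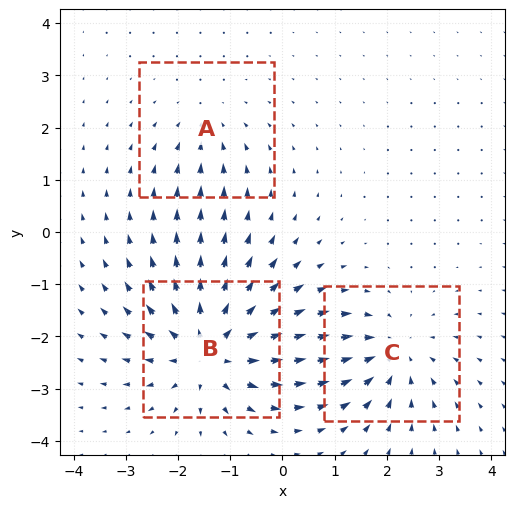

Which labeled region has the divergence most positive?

Divergence at each region's feature centre — A: about -2, B: about +5, C: about -3. Region B is most positive.

B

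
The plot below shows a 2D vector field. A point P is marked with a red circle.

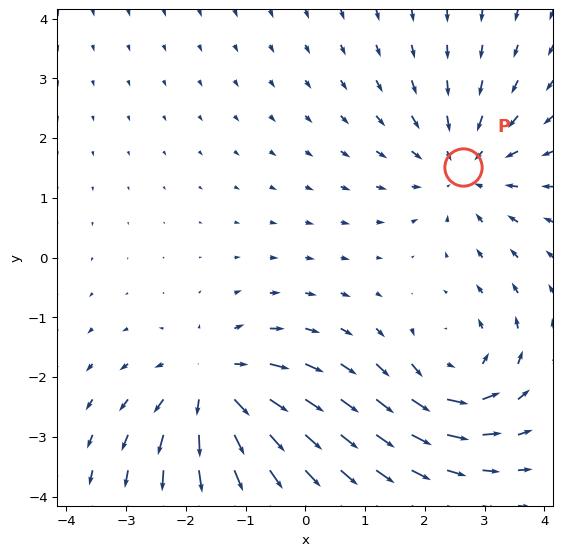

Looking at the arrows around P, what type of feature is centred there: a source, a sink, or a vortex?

sink

At P (2.6, 1.5) the arrows converge inward. Divergence about -3, curl ≈0 — negative divergence with near-zero curl is a sink.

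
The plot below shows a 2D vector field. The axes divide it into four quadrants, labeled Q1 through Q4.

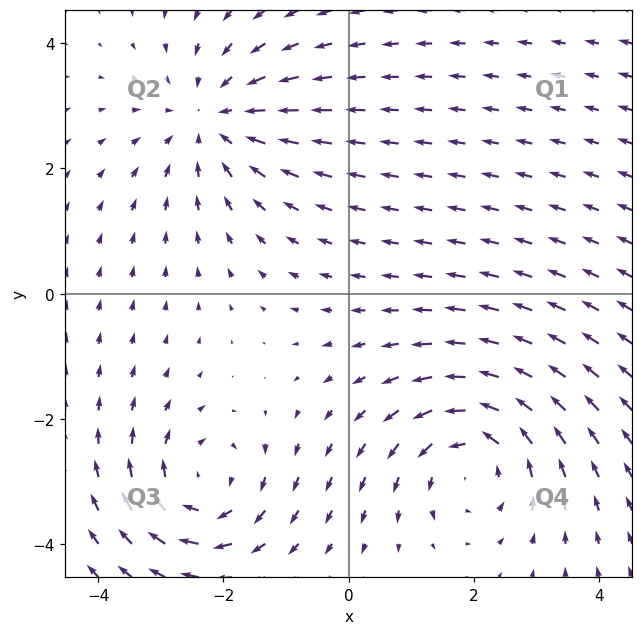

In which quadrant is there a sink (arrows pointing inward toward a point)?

Q2

The sink sits at approximately (-2.2, 2.8), which lies in quadrant Q2. The divergence there is about -3, negative as expected for a sink.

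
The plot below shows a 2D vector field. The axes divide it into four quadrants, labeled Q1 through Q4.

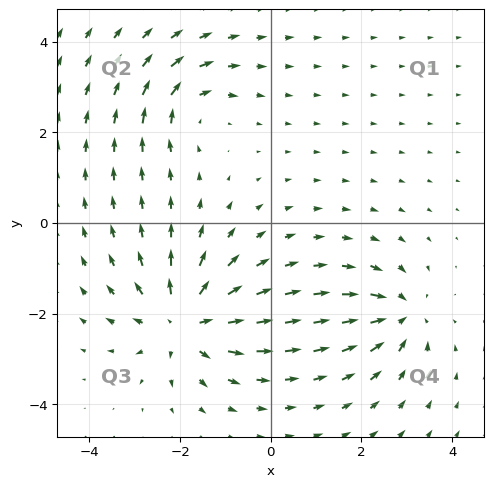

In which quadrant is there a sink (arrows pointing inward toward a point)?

The sink sits at approximately (2.9, -2.0), which lies in quadrant Q4. The divergence there is about -5, negative as expected for a sink.

Q4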